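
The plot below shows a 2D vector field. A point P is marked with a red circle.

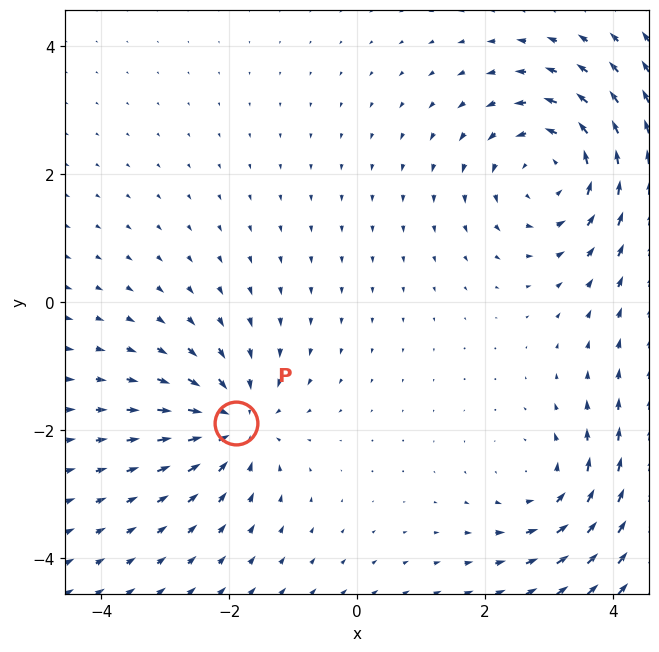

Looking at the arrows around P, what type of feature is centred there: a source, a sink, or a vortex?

sink

At P (-1.9, -1.9) the arrows converge inward. Divergence about -4, curl ≈0 — negative divergence with near-zero curl is a sink.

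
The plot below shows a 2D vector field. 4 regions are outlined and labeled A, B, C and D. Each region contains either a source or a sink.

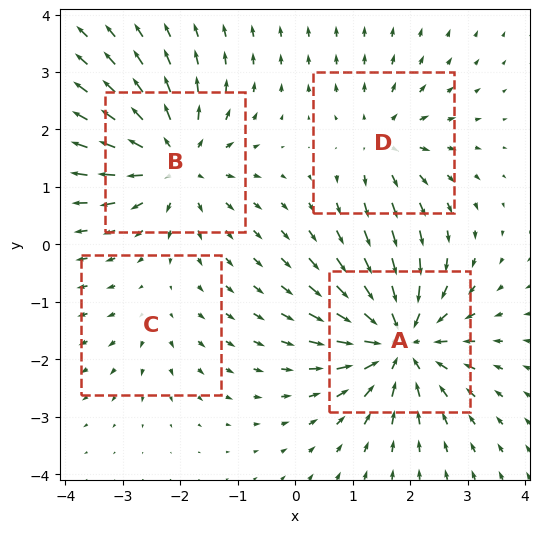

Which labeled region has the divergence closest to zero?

C

Divergence at each region's feature centre — A: about -7, B: about +6, C: about +2, D: about +4. Region C is closest to zero.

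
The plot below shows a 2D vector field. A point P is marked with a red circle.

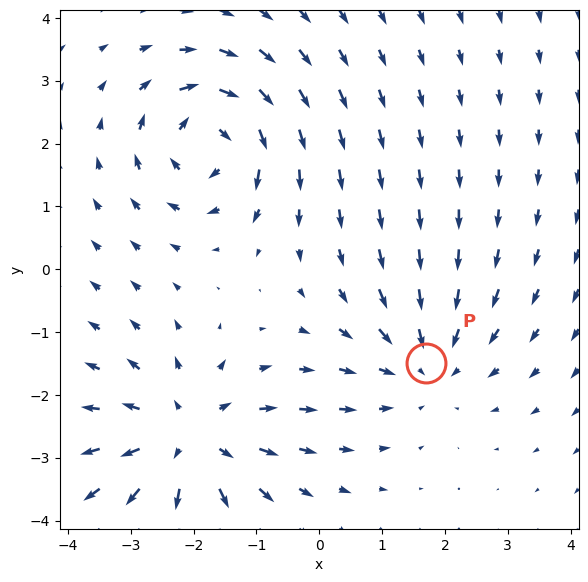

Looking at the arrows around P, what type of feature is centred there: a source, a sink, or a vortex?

sink

At P (1.7, -1.5) the arrows converge inward. Divergence about -3, curl ≈0 — negative divergence with near-zero curl is a sink.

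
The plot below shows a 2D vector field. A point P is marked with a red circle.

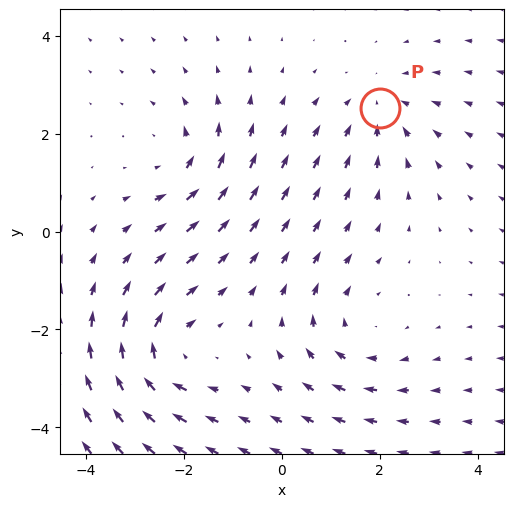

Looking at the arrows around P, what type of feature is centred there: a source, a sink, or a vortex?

At P (2.0, 2.5) the arrows converge inward. Divergence about -2, curl ≈0 — negative divergence with near-zero curl is a sink.

sink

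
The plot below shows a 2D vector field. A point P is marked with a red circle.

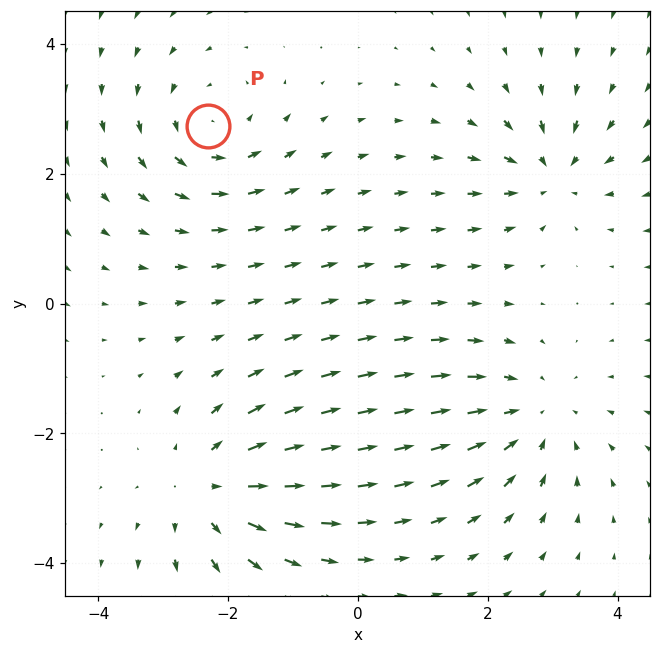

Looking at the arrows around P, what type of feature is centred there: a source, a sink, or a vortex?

At P (-2.3, 2.7) the arrows circulate counterclockwise. Divergence ≈0, curl about +4 — near-zero divergence with nonzero curl is a vortex.

vortex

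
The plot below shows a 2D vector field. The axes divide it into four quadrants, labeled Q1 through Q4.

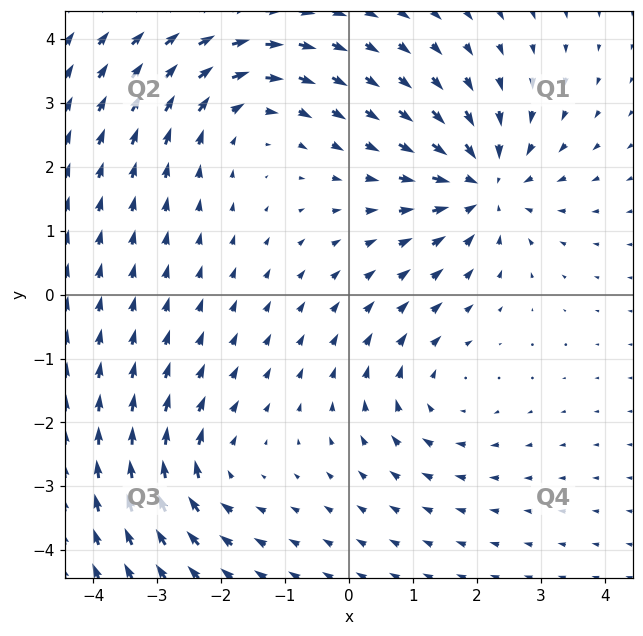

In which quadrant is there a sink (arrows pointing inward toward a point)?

The sink sits at approximately (2.1, 1.7), which lies in quadrant Q1. The divergence there is about -5, negative as expected for a sink.

Q1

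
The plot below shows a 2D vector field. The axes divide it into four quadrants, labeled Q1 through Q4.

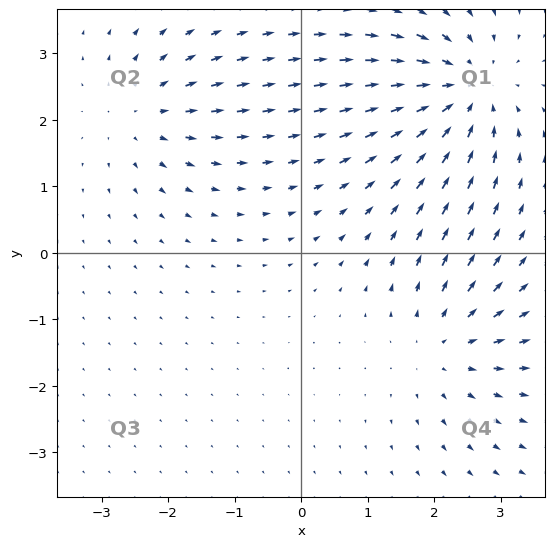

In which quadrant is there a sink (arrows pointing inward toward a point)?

The sink sits at approximately (2.5, 2.4), which lies in quadrant Q1. The divergence there is about -5, negative as expected for a sink.

Q1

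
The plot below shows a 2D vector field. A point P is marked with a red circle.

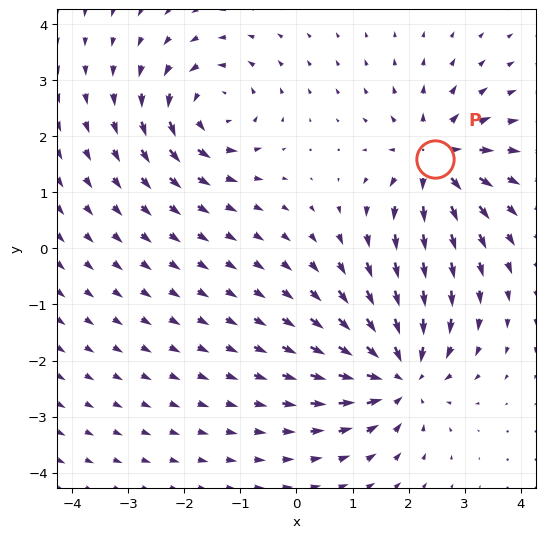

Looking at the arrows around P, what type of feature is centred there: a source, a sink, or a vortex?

At P (2.5, 1.6) the arrows spread outward. Divergence about +5, curl ≈0 — positive divergence with near-zero curl is a source.

source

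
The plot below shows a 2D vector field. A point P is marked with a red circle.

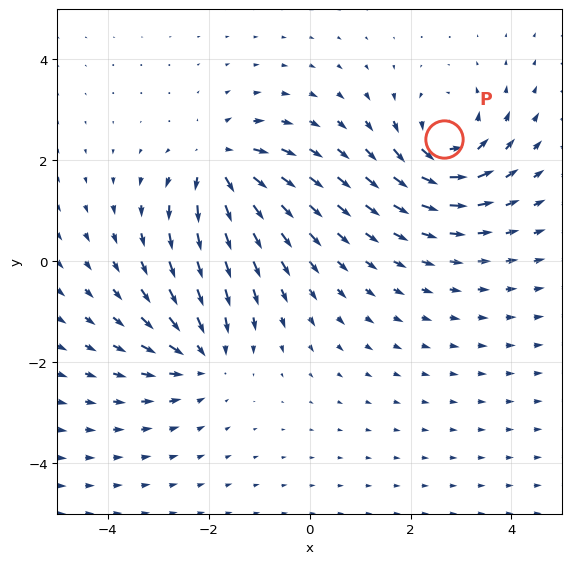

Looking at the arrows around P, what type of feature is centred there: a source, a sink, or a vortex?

At P (2.7, 2.4) the arrows circulate counterclockwise. Divergence ≈0, curl about +6 — near-zero divergence with nonzero curl is a vortex.

vortex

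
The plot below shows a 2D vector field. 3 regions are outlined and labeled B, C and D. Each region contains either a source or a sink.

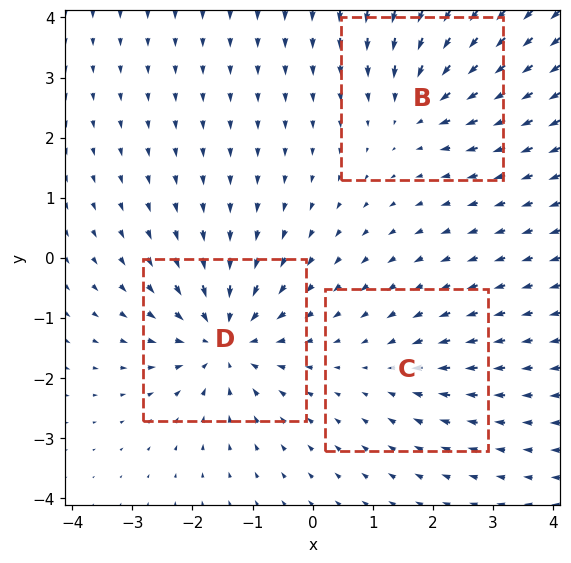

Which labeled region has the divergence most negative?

Divergence at each region's feature centre — B: about -3, C: about -2, D: about -5. Region D is most negative.

D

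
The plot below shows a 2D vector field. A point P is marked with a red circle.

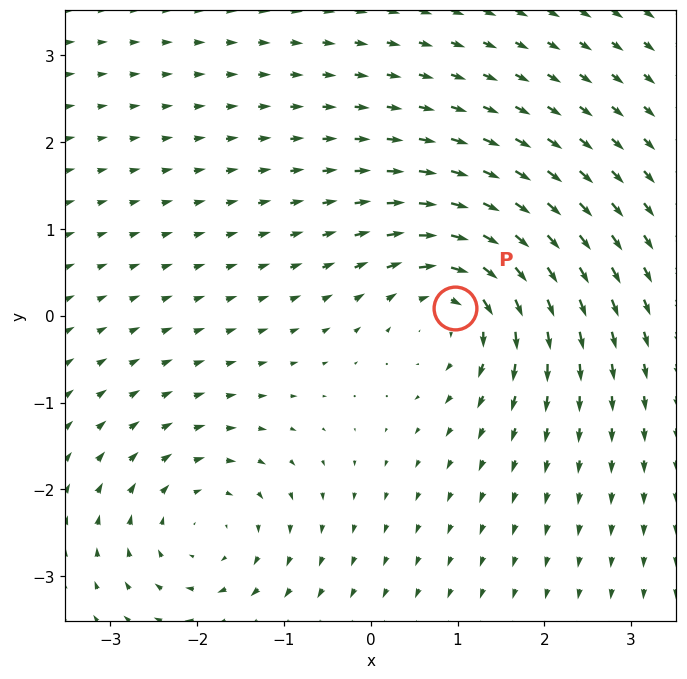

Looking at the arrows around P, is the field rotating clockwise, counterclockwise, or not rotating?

Near P at (1.0, 0.1) the arrows circulate clockwise. The curl (z-component) there is about -4; negative curl means clockwise rotation.

clockwise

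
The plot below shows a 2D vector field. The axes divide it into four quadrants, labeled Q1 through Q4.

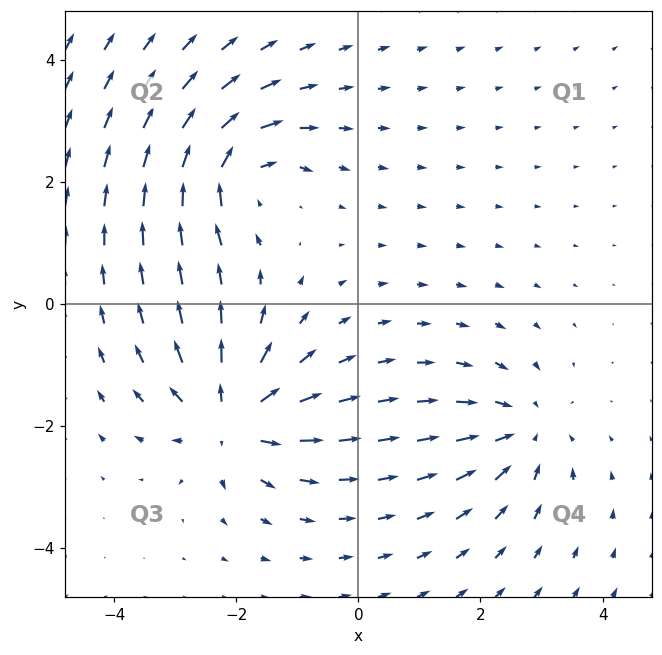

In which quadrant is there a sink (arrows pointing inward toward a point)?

The sink sits at approximately (2.7, -2.1), which lies in quadrant Q4. The divergence there is about -3, negative as expected for a sink.

Q4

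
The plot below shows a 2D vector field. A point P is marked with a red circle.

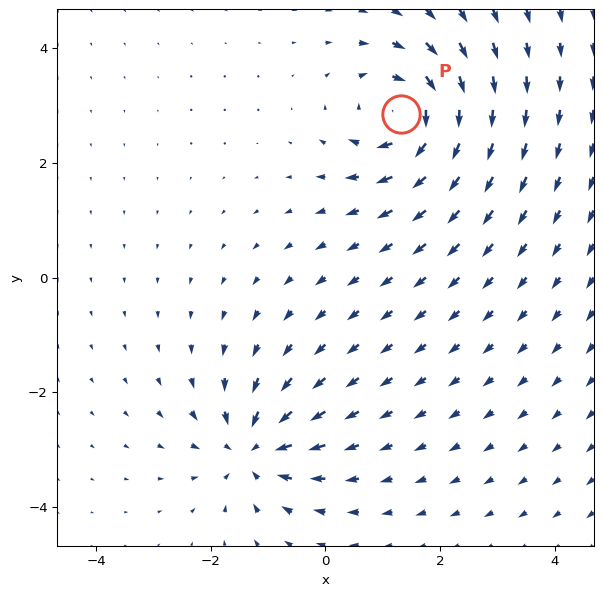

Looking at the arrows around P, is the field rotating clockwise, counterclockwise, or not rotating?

clockwise

Near P at (1.3, 2.9) the arrows circulate clockwise. The curl (z-component) there is about -5; negative curl means clockwise rotation.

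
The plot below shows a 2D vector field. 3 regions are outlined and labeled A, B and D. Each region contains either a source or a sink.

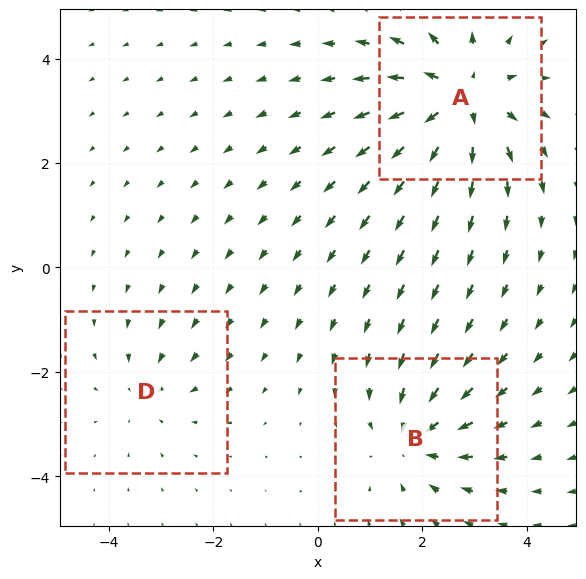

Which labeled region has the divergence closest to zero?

Divergence at each region's feature centre — A: about +4, B: about -3, D: about -2. Region D is closest to zero.

D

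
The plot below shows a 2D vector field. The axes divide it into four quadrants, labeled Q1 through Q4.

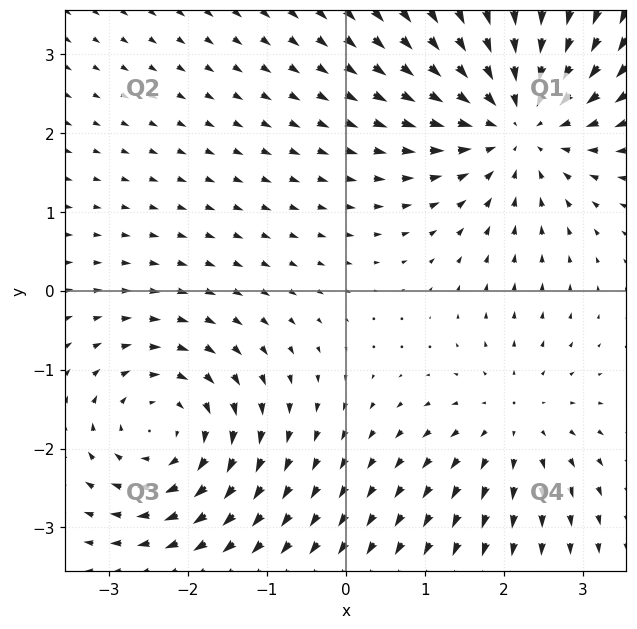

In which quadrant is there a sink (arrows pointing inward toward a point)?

The sink sits at approximately (2.2, 2.2), which lies in quadrant Q1. The divergence there is about -4, negative as expected for a sink.

Q1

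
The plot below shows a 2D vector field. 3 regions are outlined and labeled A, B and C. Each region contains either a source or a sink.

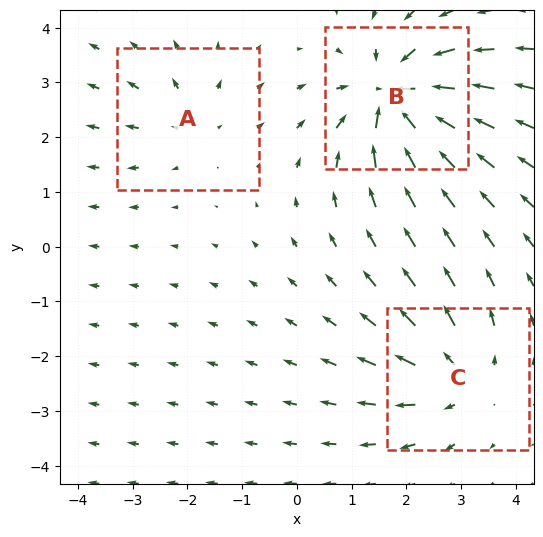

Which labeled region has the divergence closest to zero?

A

Divergence at each region's feature centre — A: about +2, B: about -6, C: about +4. Region A is closest to zero.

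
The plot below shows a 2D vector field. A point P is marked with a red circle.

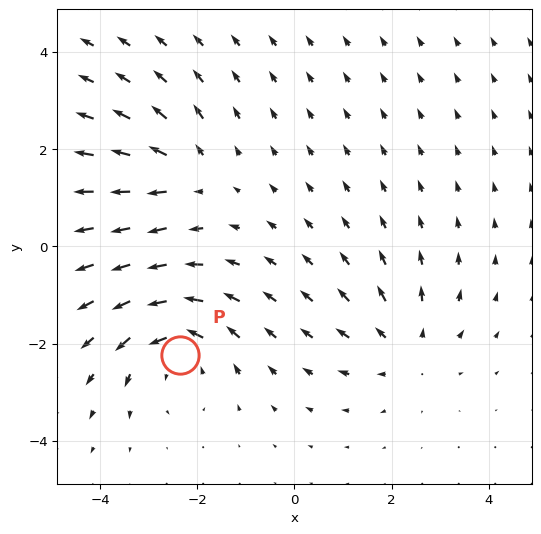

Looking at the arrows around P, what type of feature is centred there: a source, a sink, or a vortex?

vortex

At P (-2.4, -2.2) the arrows circulate counterclockwise. Divergence ≈0, curl about +5 — near-zero divergence with nonzero curl is a vortex.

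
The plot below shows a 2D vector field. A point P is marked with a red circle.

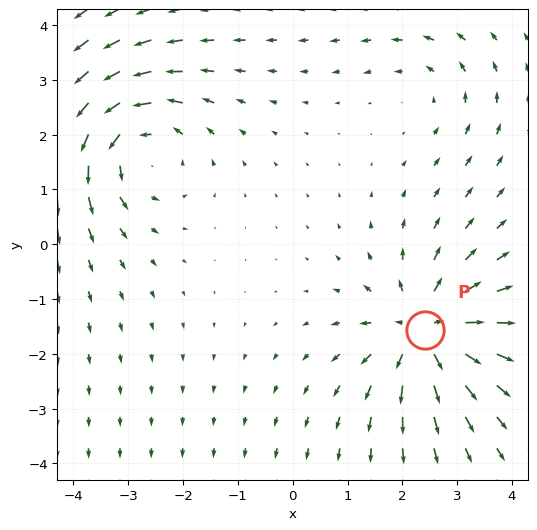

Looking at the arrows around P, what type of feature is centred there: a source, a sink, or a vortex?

source

At P (2.4, -1.6) the arrows spread outward. Divergence about +6, curl ≈0 — positive divergence with near-zero curl is a source.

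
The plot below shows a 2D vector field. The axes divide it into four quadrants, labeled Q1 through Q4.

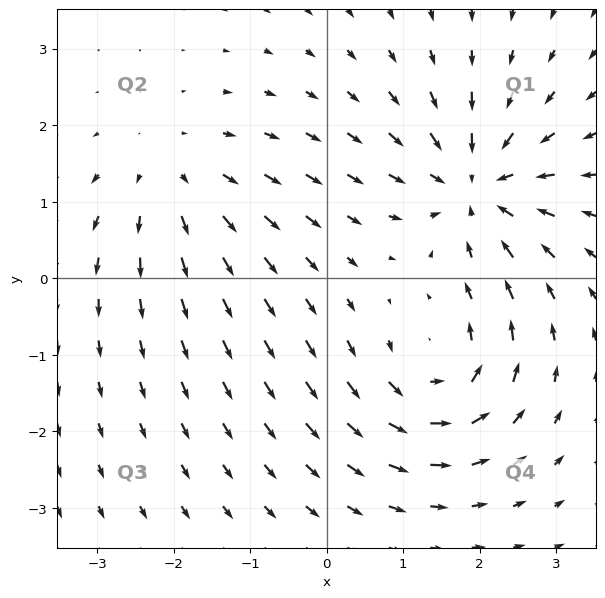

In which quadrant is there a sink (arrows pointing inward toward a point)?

The sink sits at approximately (2.0, 1.2), which lies in quadrant Q1. The divergence there is about -6, negative as expected for a sink.

Q1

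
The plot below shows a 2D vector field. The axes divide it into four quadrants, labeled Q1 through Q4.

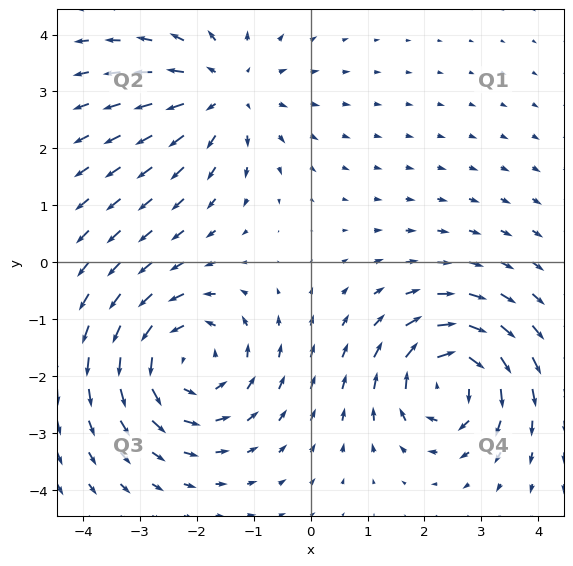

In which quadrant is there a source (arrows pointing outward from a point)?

The source sits at approximately (-1.5, 3.0), which lies in quadrant Q2. The divergence there is about +3, positive as expected for a source.

Q2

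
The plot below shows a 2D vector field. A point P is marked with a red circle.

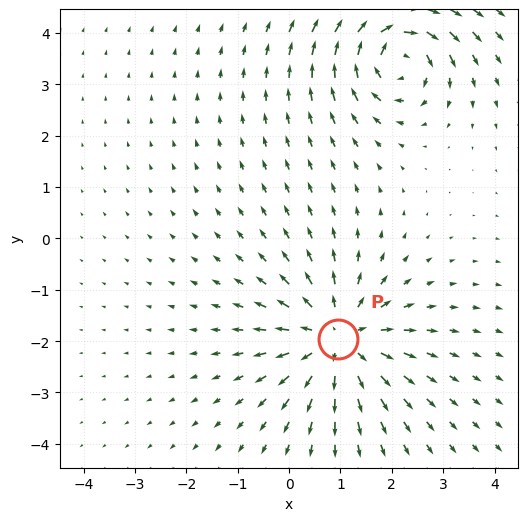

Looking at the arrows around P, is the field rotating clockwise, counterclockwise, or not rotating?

not rotating

Near P at (0.9, -2.0) the arrows show no circulation. The curl there is ≈0.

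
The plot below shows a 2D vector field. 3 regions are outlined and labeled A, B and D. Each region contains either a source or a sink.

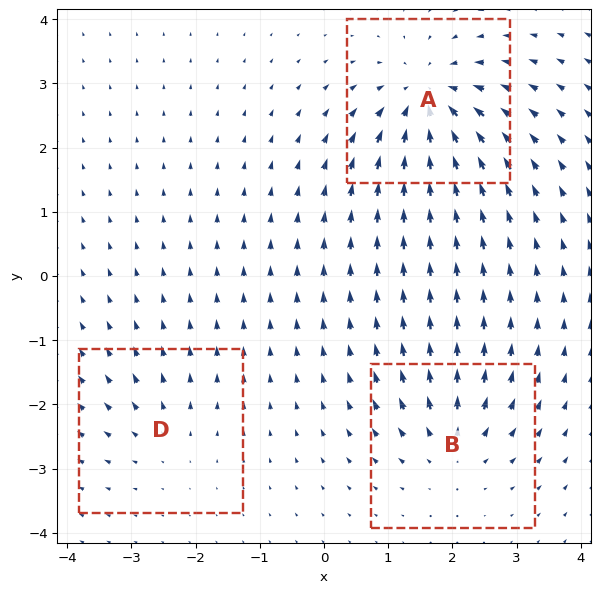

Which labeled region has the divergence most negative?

A

Divergence at each region's feature centre — A: about -6, B: about +4, D: about +2. Region A is most negative.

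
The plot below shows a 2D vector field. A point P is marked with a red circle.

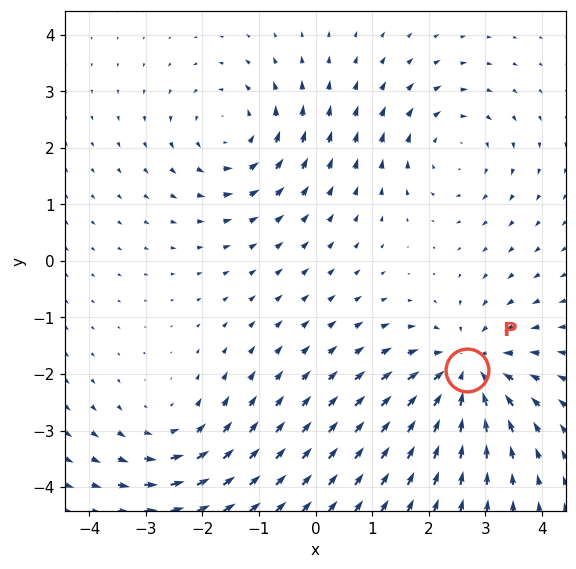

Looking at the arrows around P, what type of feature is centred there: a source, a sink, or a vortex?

sink

At P (2.7, -1.9) the arrows converge inward. Divergence about -5, curl ≈0 — negative divergence with near-zero curl is a sink.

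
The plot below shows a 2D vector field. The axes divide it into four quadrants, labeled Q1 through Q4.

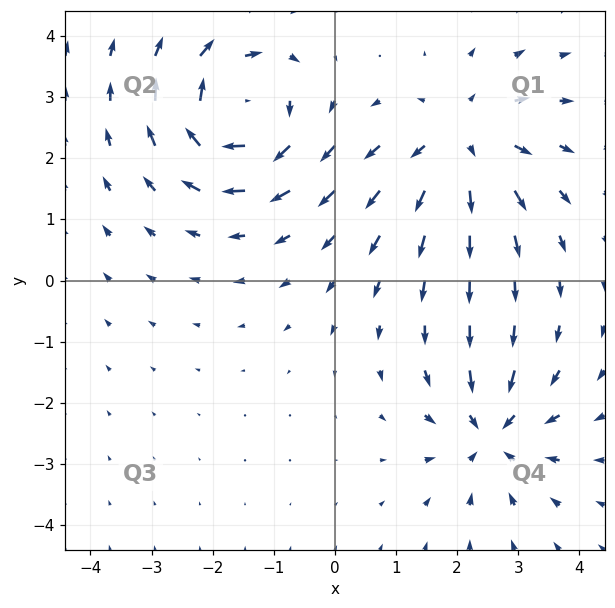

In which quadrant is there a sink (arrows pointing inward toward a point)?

The sink sits at approximately (2.6, -2.5), which lies in quadrant Q4. The divergence there is about -5, negative as expected for a sink.

Q4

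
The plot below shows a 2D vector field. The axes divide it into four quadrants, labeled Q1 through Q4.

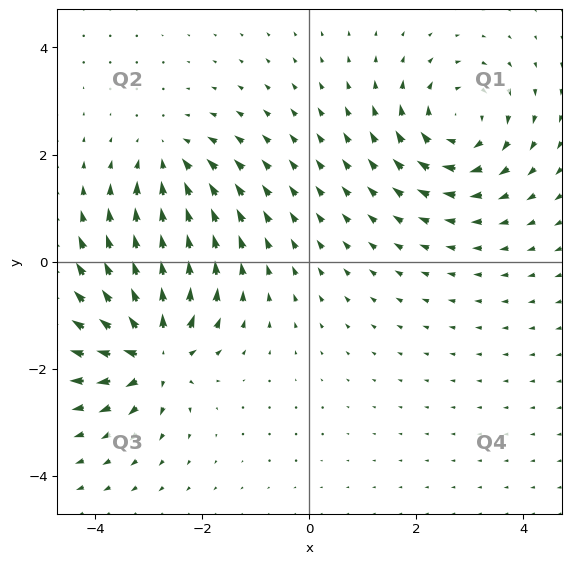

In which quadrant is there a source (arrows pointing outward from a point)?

The source sits at approximately (-2.9, -1.7), which lies in quadrant Q3. The divergence there is about +6, positive as expected for a source.

Q3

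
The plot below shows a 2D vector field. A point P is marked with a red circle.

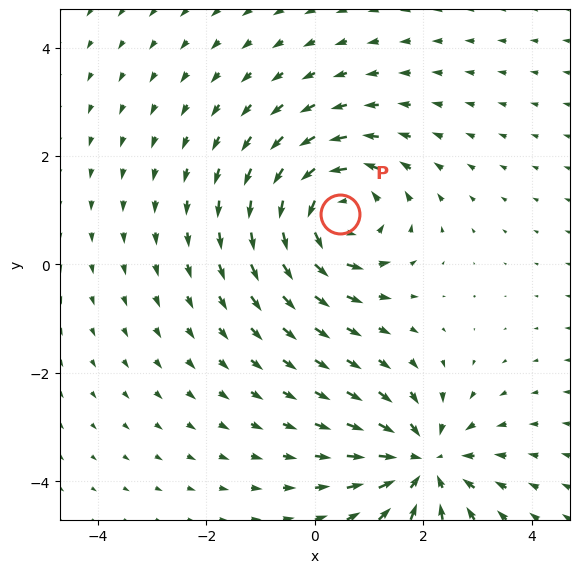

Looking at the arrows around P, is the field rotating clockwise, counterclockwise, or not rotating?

Near P at (0.5, 0.9) the arrows circulate counterclockwise. The curl (z-component) there is about +5; positive curl means counterclockwise rotation.

counterclockwise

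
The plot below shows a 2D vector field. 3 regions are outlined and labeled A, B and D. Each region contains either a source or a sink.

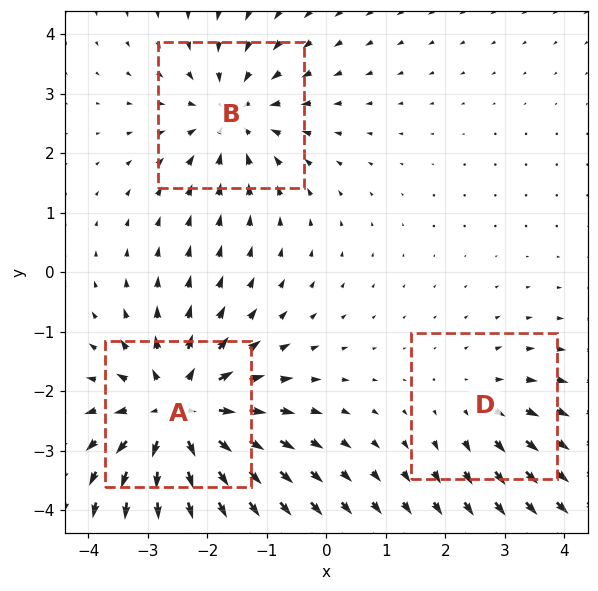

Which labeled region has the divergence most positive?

A

Divergence at each region's feature centre — A: about +5, B: about -3, D: about +2. Region A is most positive.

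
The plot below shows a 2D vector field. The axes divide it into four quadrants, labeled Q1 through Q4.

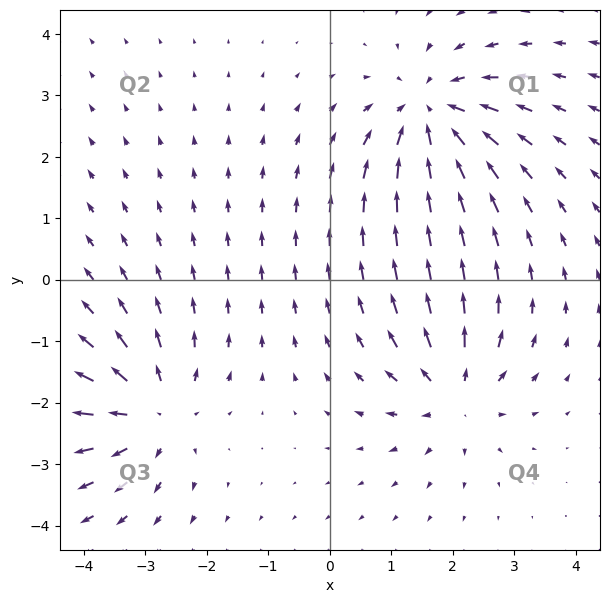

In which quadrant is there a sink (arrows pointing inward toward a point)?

Q1

The sink sits at approximately (1.6, 2.7), which lies in quadrant Q1. The divergence there is about -5, negative as expected for a sink.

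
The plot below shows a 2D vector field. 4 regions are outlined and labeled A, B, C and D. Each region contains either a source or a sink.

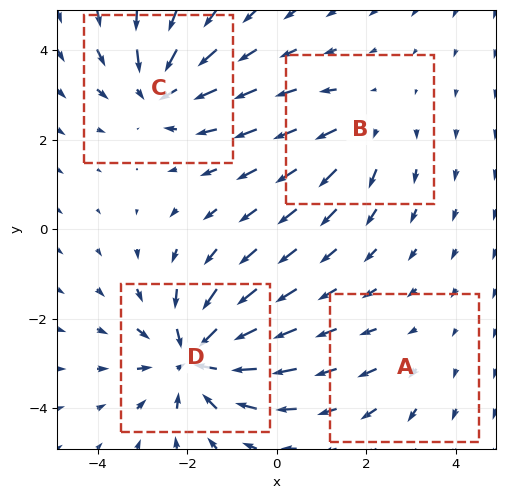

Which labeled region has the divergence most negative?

Divergence at each region's feature centre — A: about +2, B: about +3, C: about -5, D: about -6. Region D is most negative.

D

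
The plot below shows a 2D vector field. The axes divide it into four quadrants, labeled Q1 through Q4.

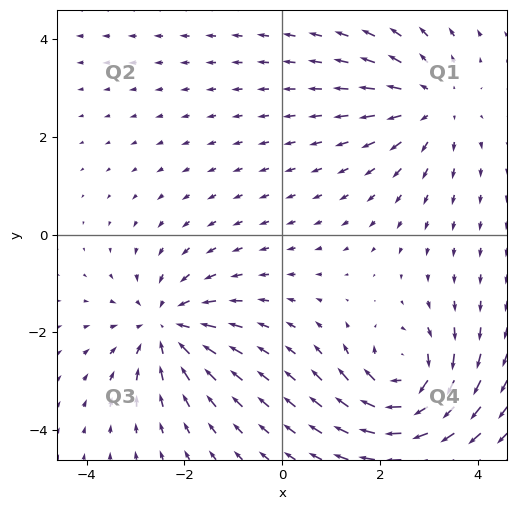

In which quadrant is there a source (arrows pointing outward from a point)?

Q1

The source sits at approximately (3.1, 2.7), which lies in quadrant Q1. The divergence there is about +2, positive as expected for a source.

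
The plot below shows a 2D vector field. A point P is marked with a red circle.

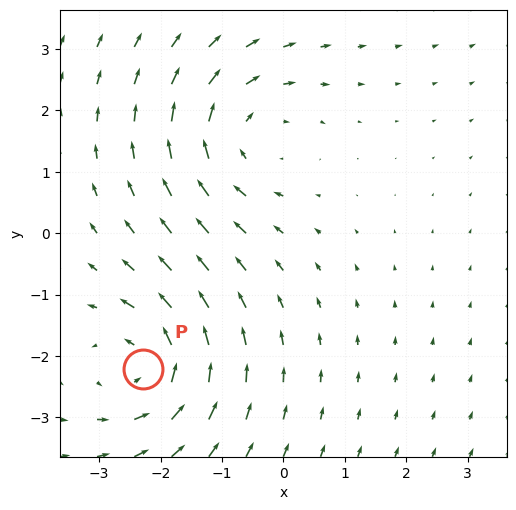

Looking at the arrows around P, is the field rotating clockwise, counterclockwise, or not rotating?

Near P at (-2.3, -2.2) the arrows circulate counterclockwise. The curl (z-component) there is about +4; positive curl means counterclockwise rotation.

counterclockwise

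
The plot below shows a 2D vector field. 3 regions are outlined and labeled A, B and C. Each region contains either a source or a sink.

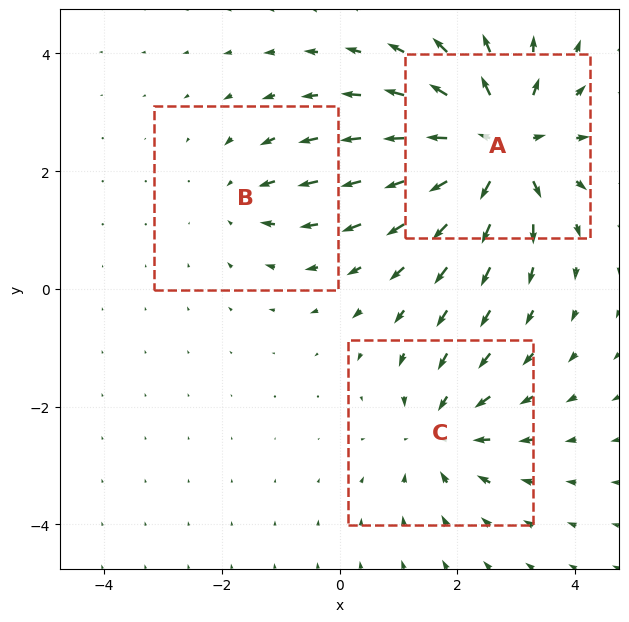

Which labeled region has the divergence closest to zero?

Divergence at each region's feature centre — A: about +5, B: about -2, C: about -3. Region B is closest to zero.

B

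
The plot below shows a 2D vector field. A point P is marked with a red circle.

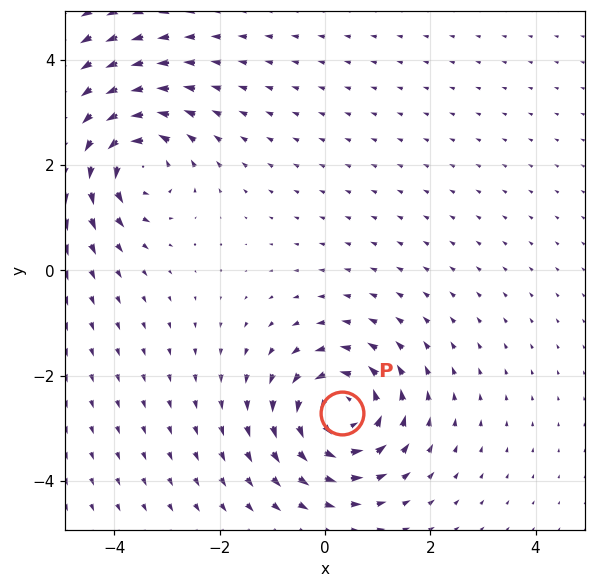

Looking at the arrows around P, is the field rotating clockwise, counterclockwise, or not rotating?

counterclockwise

Near P at (0.3, -2.7) the arrows circulate counterclockwise. The curl (z-component) there is about +6; positive curl means counterclockwise rotation.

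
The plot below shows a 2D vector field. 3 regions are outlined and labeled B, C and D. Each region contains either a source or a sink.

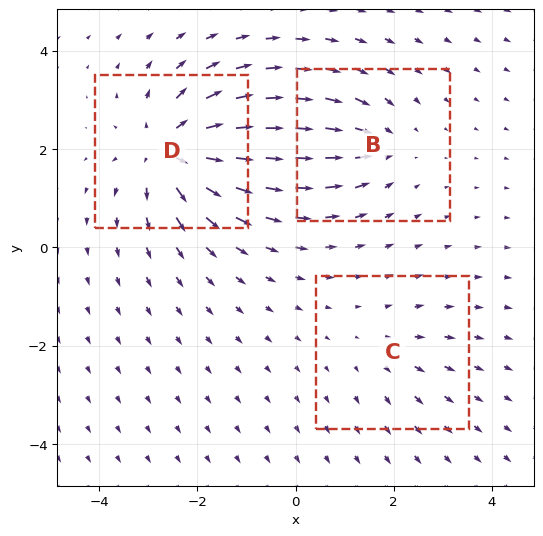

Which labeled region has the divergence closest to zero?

C

Divergence at each region's feature centre — B: about -3, C: about +2, D: about +5. Region C is closest to zero.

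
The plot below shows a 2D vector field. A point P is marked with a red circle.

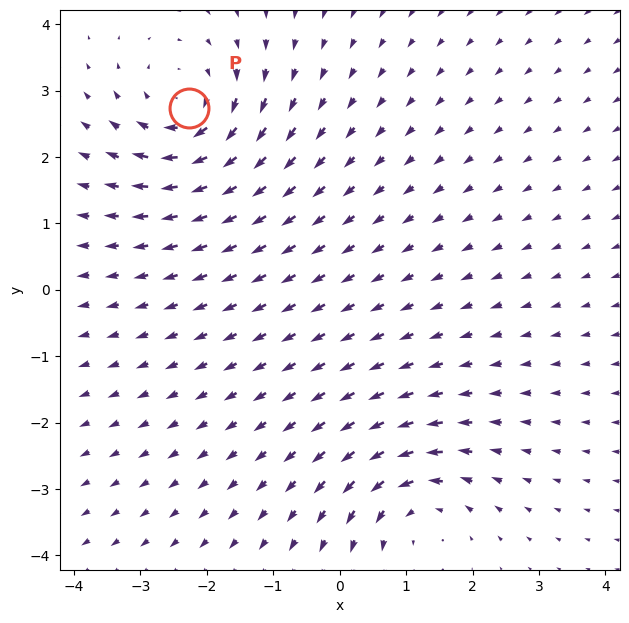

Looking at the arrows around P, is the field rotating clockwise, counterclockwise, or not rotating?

clockwise

Near P at (-2.3, 2.7) the arrows circulate clockwise. The curl (z-component) there is about -6; negative curl means clockwise rotation.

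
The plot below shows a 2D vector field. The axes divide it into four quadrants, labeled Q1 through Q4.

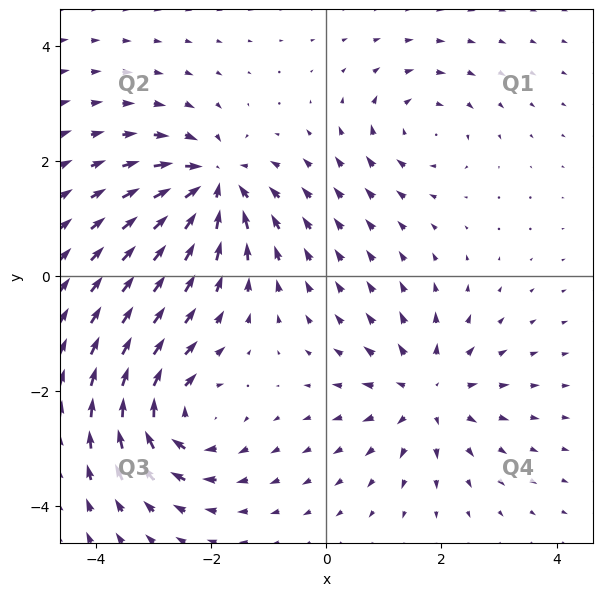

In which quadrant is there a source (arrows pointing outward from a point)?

The source sits at approximately (1.7, -2.0), which lies in quadrant Q4. The divergence there is about +4, positive as expected for a source.

Q4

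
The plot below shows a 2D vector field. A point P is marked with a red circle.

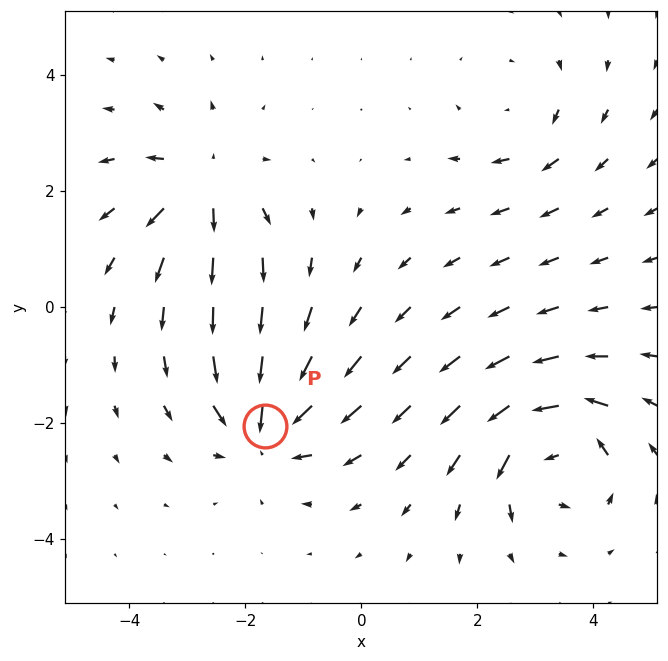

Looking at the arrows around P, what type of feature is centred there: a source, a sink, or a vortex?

sink

At P (-1.7, -2.1) the arrows converge inward. Divergence about -6, curl ≈0 — negative divergence with near-zero curl is a sink.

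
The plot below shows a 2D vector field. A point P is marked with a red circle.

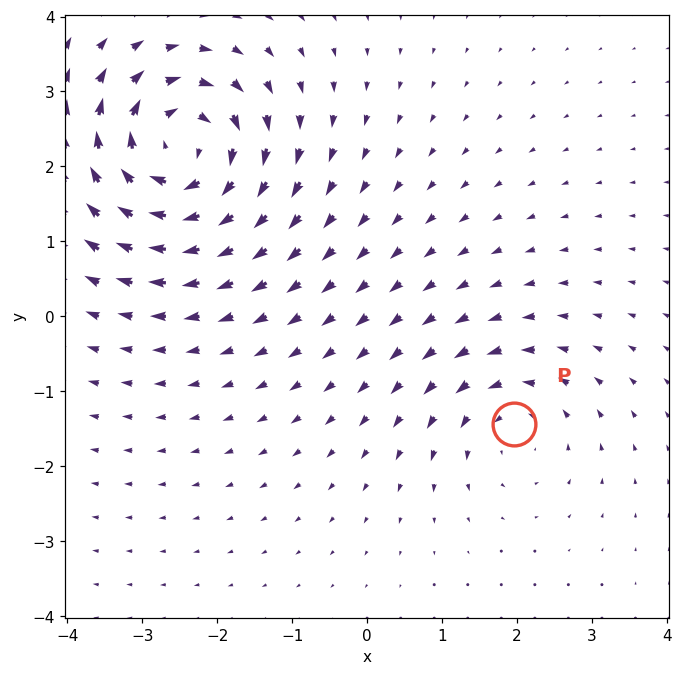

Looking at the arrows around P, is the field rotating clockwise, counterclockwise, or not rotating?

Near P at (2.0, -1.4) the arrows circulate counterclockwise. The curl (z-component) there is about +3; positive curl means counterclockwise rotation.

counterclockwise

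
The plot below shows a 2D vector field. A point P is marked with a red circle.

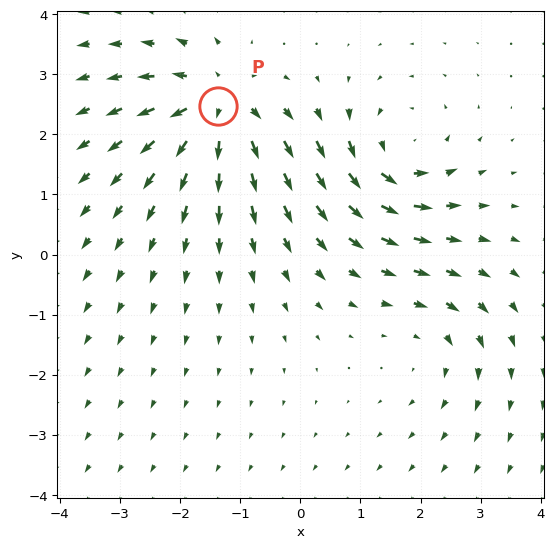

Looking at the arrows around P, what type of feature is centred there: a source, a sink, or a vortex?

At P (-1.4, 2.5) the arrows spread outward. Divergence about +6, curl ≈0 — positive divergence with near-zero curl is a source.

source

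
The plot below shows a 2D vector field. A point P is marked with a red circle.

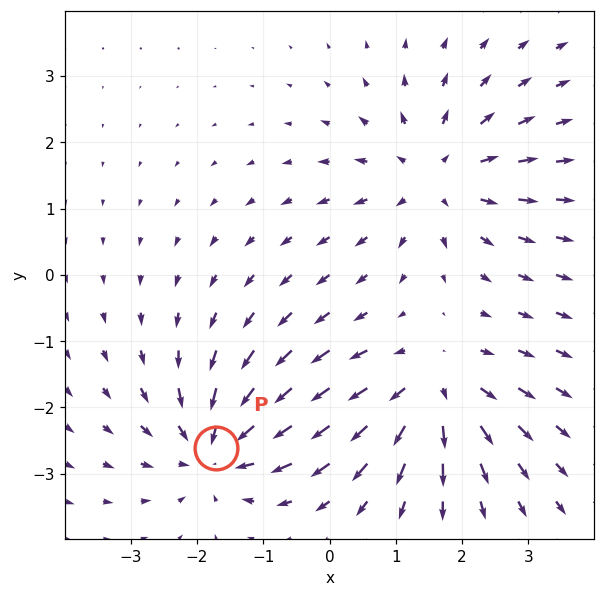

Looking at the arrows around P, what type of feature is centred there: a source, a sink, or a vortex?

At P (-1.7, -2.6) the arrows converge inward. Divergence about -5, curl ≈0 — negative divergence with near-zero curl is a sink.

sink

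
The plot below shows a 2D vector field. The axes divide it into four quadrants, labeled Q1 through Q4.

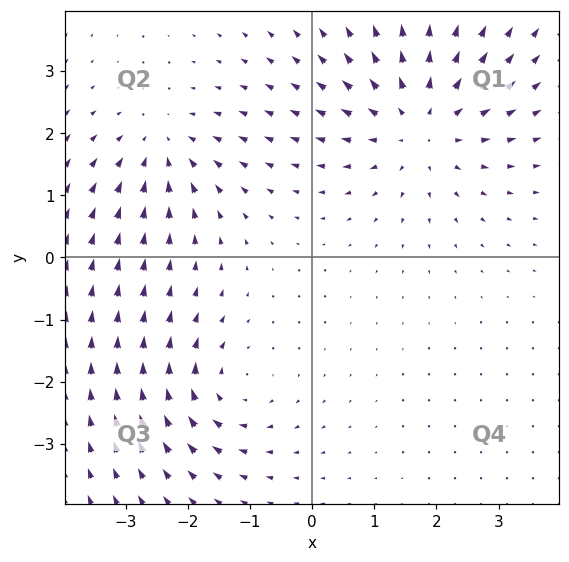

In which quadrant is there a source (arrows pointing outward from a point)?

Q1

The source sits at approximately (1.7, 2.1), which lies in quadrant Q1. The divergence there is about +4, positive as expected for a source.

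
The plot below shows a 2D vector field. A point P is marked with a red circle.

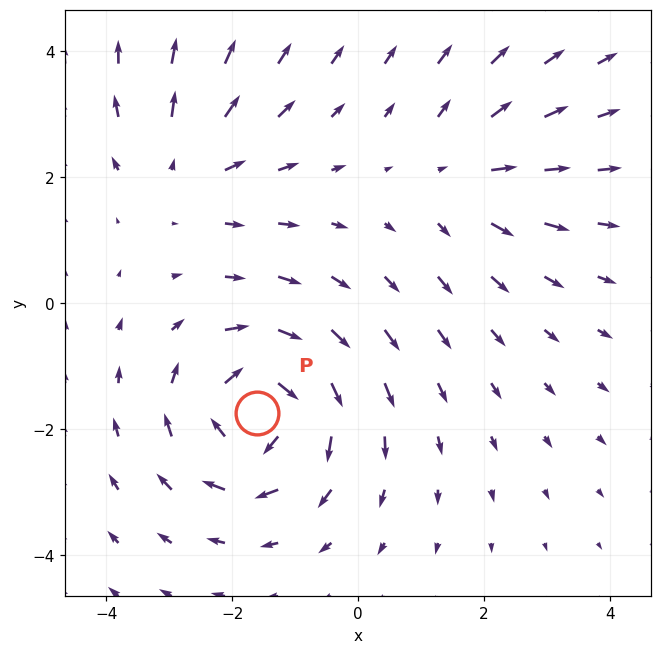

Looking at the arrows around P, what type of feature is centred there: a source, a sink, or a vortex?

At P (-1.6, -1.7) the arrows circulate clockwise. Divergence ≈0, curl about -5 — near-zero divergence with nonzero curl is a vortex.

vortex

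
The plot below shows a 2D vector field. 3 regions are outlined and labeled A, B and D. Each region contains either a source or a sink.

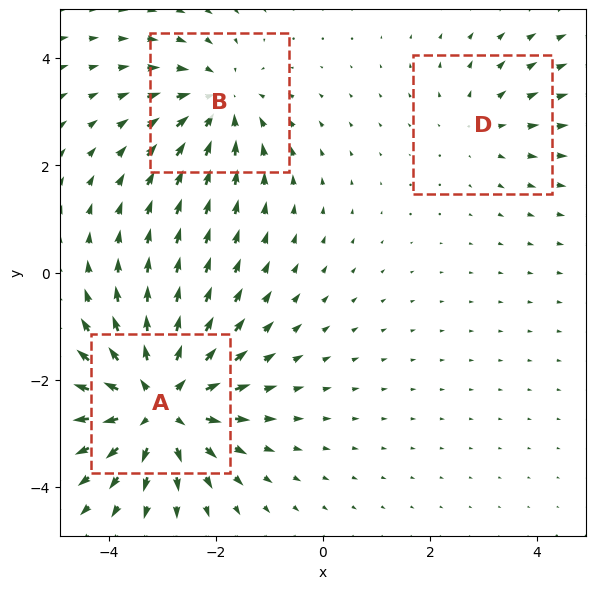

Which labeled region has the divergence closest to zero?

D

Divergence at each region's feature centre — A: about +5, B: about -3, D: about +2. Region D is closest to zero.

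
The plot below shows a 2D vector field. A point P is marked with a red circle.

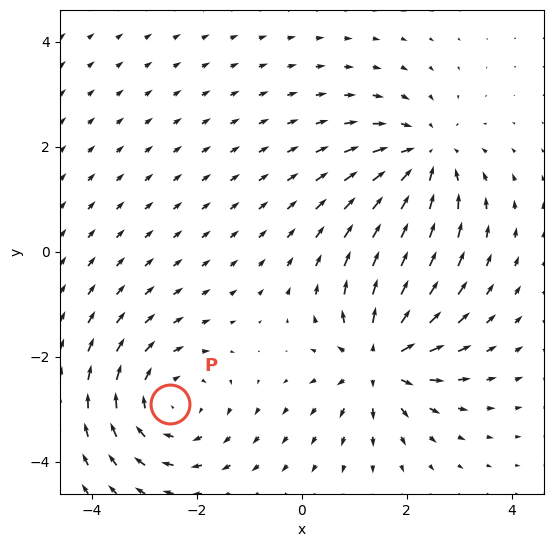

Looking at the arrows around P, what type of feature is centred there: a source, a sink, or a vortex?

vortex

At P (-2.5, -2.9) the arrows circulate clockwise. Divergence ≈0, curl about -4 — near-zero divergence with nonzero curl is a vortex.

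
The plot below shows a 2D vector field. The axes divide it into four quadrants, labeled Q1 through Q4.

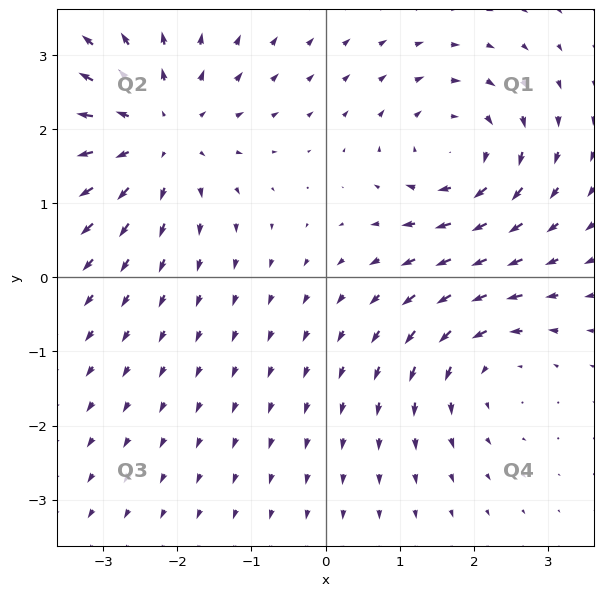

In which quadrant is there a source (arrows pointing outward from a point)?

Q2

The source sits at approximately (-2.3, 1.9), which lies in quadrant Q2. The divergence there is about +4, positive as expected for a source.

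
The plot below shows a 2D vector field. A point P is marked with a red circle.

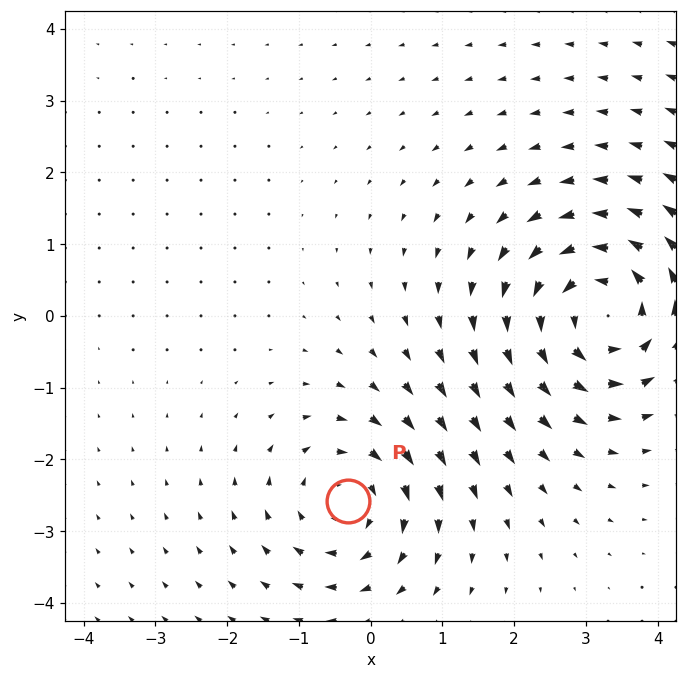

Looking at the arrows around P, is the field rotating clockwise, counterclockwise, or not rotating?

Near P at (-0.3, -2.6) the arrows circulate clockwise. The curl (z-component) there is about -3; negative curl means clockwise rotation.

clockwise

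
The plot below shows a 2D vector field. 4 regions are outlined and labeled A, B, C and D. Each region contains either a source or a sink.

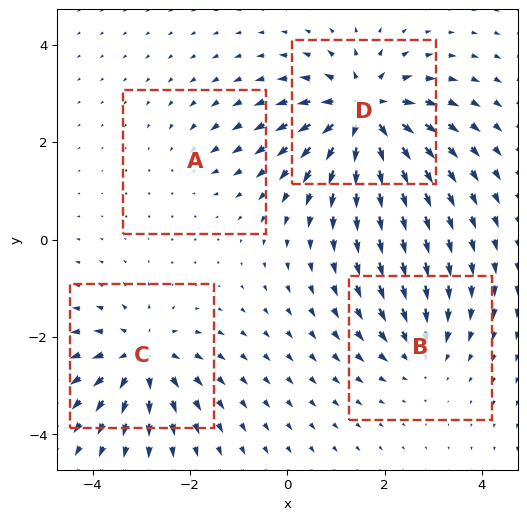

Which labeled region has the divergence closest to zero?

Divergence at each region's feature centre — A: about -2, B: about -4, C: about +6, D: about +8. Region A is closest to zero.

A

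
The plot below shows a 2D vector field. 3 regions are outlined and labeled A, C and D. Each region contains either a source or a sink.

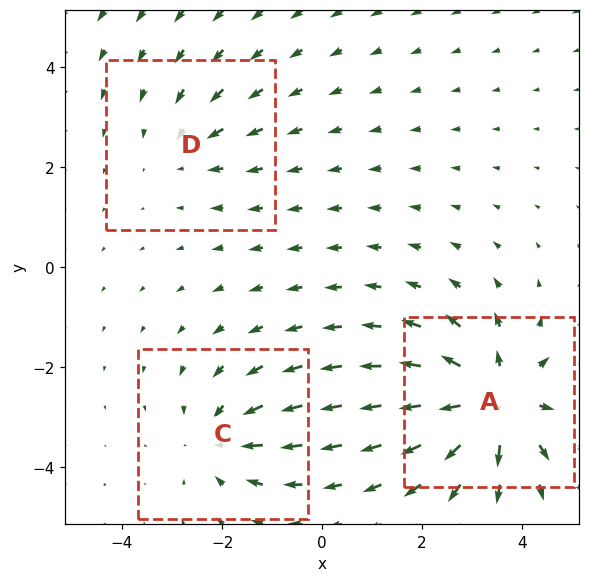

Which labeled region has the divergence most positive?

Divergence at each region's feature centre — A: about +5, C: about -3, D: about -2. Region A is most positive.

A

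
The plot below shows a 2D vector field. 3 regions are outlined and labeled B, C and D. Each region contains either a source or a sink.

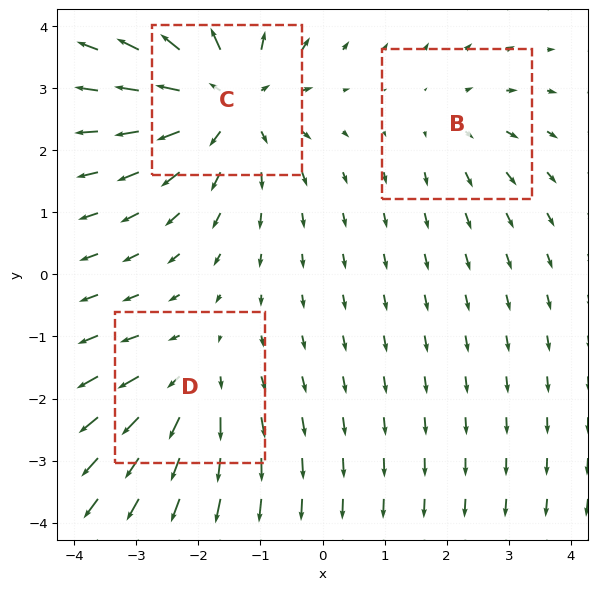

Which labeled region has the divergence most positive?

Divergence at each region's feature centre — B: about +2, C: about +5, D: about +3. Region C is most positive.

C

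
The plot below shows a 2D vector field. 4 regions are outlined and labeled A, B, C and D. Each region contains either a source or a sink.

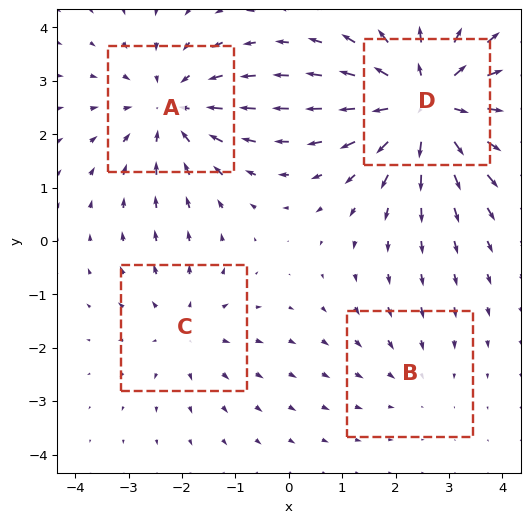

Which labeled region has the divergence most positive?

D

Divergence at each region's feature centre — A: about -4, B: about -2, C: about +3, D: about +6. Region D is most positive.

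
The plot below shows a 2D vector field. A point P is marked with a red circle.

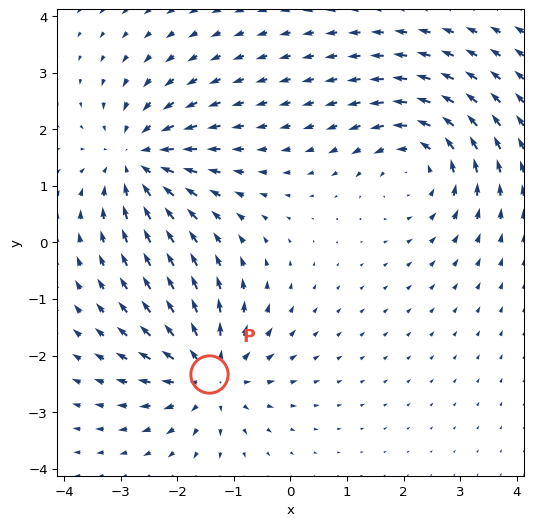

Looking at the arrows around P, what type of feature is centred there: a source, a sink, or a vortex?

source

At P (-1.4, -2.3) the arrows spread outward. Divergence about +5, curl ≈0 — positive divergence with near-zero curl is a source.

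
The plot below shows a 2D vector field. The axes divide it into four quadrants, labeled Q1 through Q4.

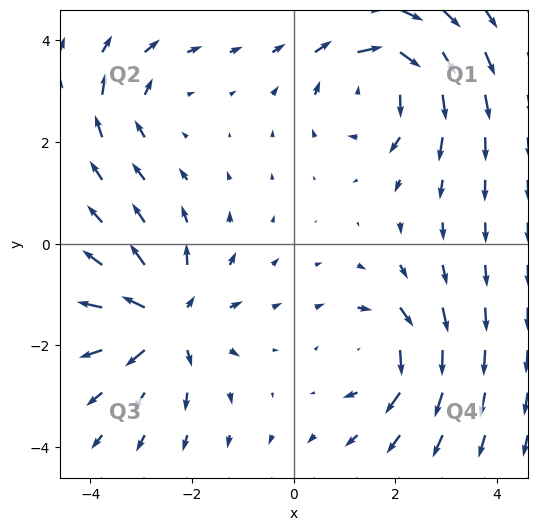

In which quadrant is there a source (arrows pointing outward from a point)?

The source sits at approximately (-2.5, -1.5), which lies in quadrant Q3. The divergence there is about +5, positive as expected for a source.

Q3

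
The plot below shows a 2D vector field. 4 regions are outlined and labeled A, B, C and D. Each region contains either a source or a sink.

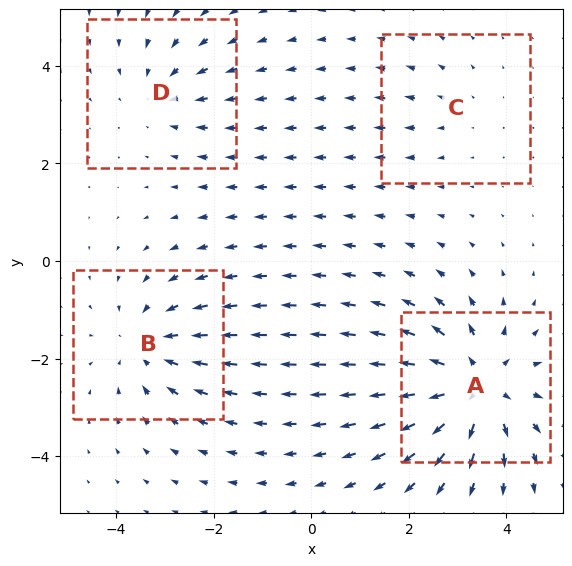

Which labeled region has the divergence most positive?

Divergence at each region's feature centre — A: about +6, B: about -4, C: about +2, D: about -3. Region A is most positive.

A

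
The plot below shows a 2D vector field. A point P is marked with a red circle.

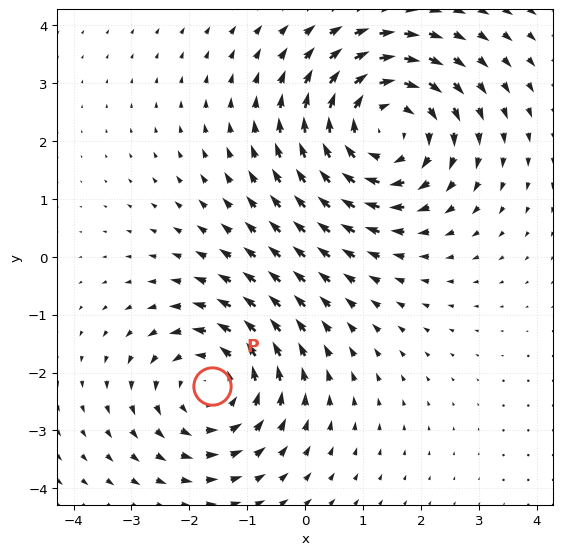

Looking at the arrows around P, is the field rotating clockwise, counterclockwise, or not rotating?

counterclockwise

Near P at (-1.6, -2.2) the arrows circulate counterclockwise. The curl (z-component) there is about +2; positive curl means counterclockwise rotation.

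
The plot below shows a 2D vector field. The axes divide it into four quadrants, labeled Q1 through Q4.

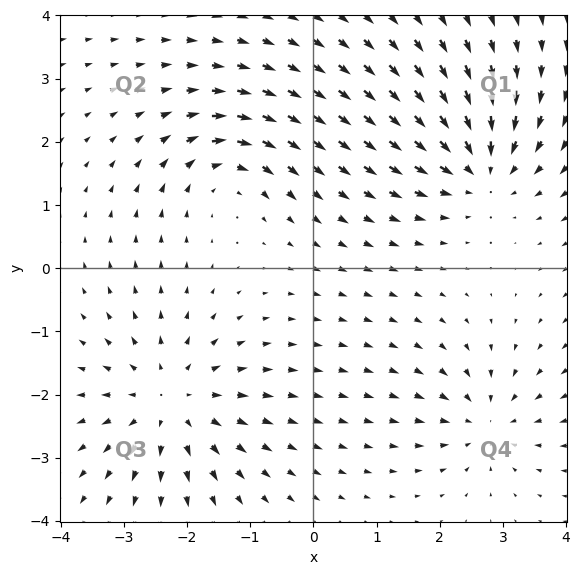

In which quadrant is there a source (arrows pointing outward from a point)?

The source sits at approximately (-2.3, -2.1), which lies in quadrant Q3. The divergence there is about +5, positive as expected for a source.

Q3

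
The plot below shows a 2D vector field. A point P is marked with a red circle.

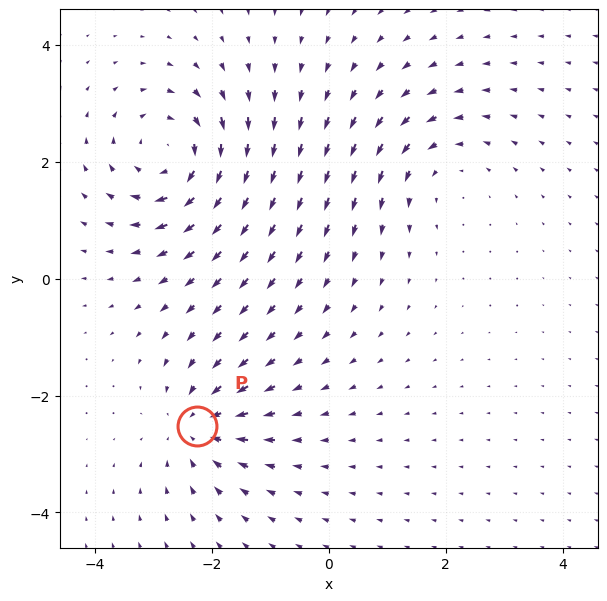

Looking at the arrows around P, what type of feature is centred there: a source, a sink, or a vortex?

sink

At P (-2.3, -2.5) the arrows converge inward. Divergence about -4, curl ≈0 — negative divergence with near-zero curl is a sink.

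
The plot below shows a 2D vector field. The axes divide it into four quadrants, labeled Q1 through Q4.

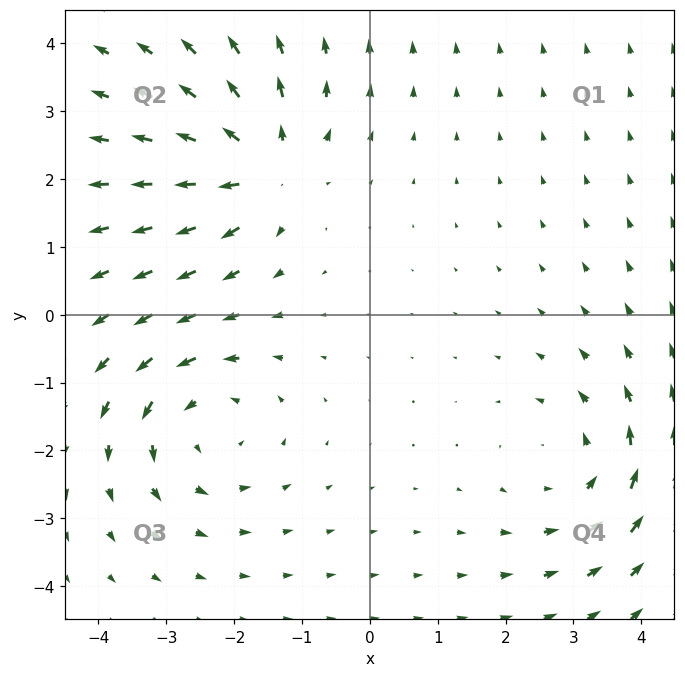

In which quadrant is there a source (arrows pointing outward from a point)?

Q2

The source sits at approximately (-1.6, 2.2), which lies in quadrant Q2. The divergence there is about +5, positive as expected for a source.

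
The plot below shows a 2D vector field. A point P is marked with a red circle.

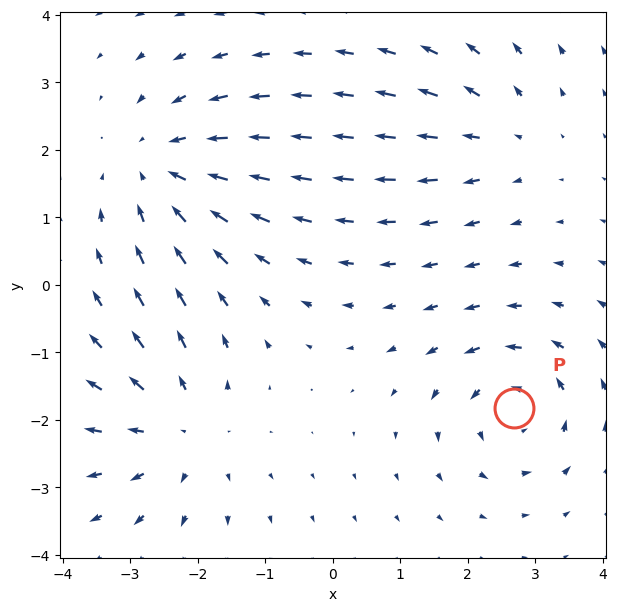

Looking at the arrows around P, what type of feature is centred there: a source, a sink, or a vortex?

vortex

At P (2.7, -1.8) the arrows circulate counterclockwise. Divergence ≈0, curl about +4 — near-zero divergence with nonzero curl is a vortex.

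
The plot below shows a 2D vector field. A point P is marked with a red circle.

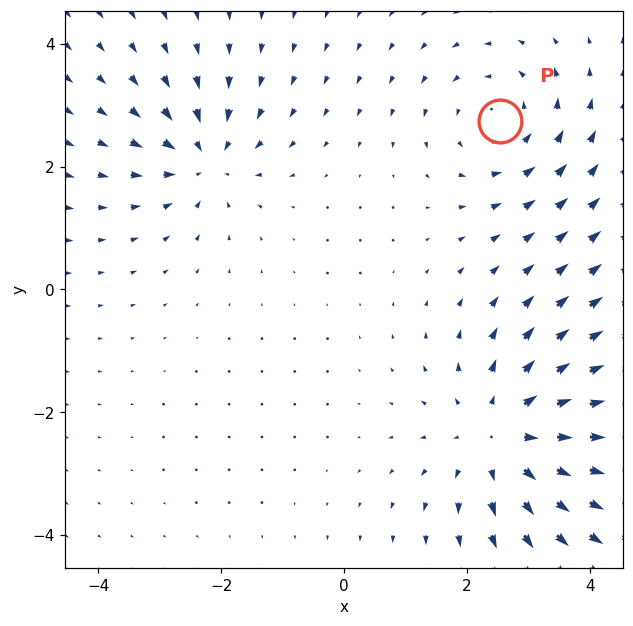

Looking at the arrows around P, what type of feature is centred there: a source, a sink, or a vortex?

At P (2.5, 2.7) the arrows circulate counterclockwise. Divergence ≈0, curl about +3 — near-zero divergence with nonzero curl is a vortex.

vortex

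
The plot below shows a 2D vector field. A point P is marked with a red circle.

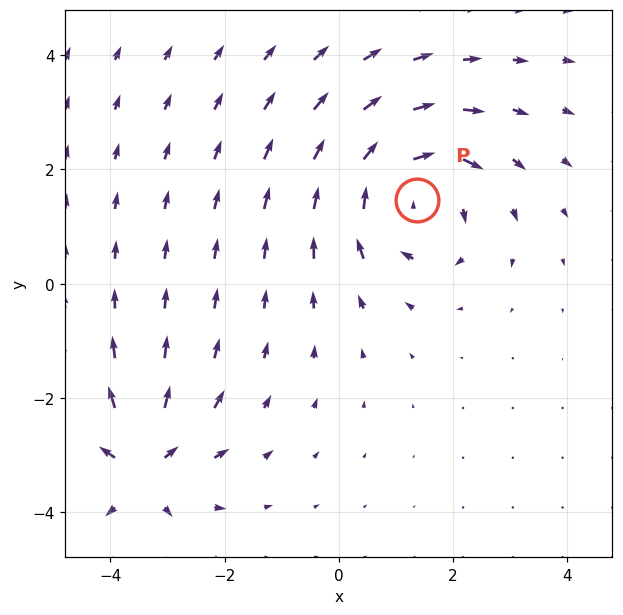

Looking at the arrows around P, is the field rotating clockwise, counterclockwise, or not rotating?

Near P at (1.4, 1.5) the arrows circulate clockwise. The curl (z-component) there is about -4; negative curl means clockwise rotation.

clockwise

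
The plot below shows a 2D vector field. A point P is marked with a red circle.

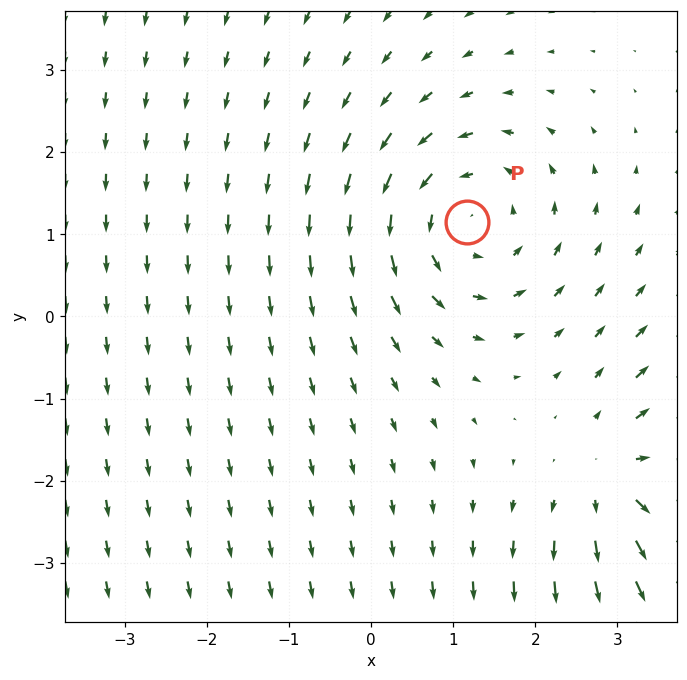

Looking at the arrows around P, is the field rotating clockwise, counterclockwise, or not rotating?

counterclockwise

Near P at (1.2, 1.1) the arrows circulate counterclockwise. The curl (z-component) there is about +3; positive curl means counterclockwise rotation.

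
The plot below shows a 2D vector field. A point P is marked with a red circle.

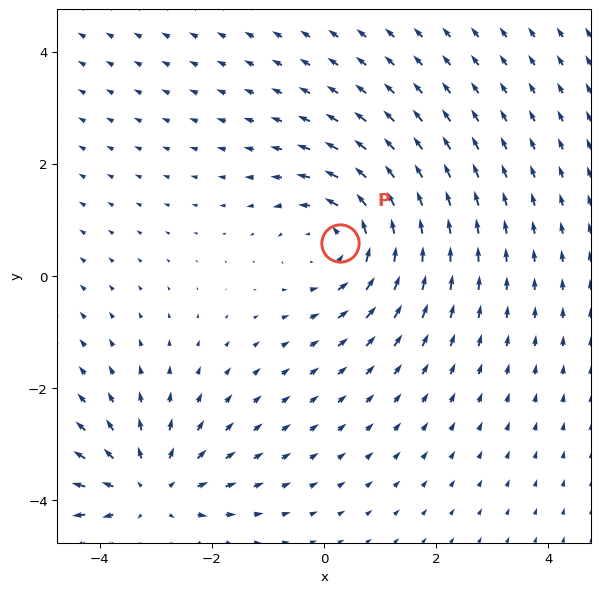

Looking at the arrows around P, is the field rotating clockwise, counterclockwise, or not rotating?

counterclockwise

Near P at (0.3, 0.6) the arrows circulate counterclockwise. The curl (z-component) there is about +4; positive curl means counterclockwise rotation.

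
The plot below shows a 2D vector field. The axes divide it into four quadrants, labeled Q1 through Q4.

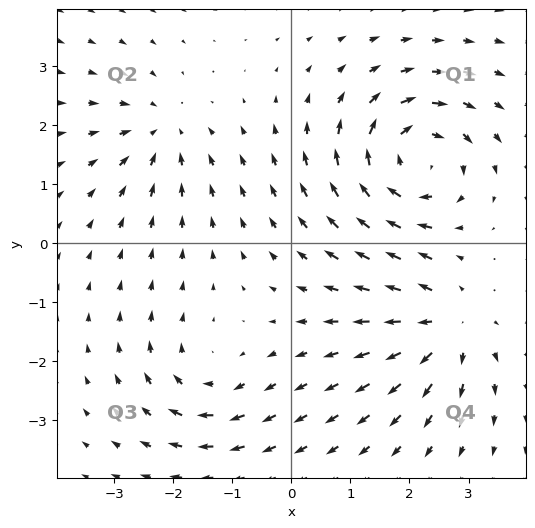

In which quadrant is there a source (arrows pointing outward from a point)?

Q4

The source sits at approximately (2.6, -1.4), which lies in quadrant Q4. The divergence there is about +4, positive as expected for a source.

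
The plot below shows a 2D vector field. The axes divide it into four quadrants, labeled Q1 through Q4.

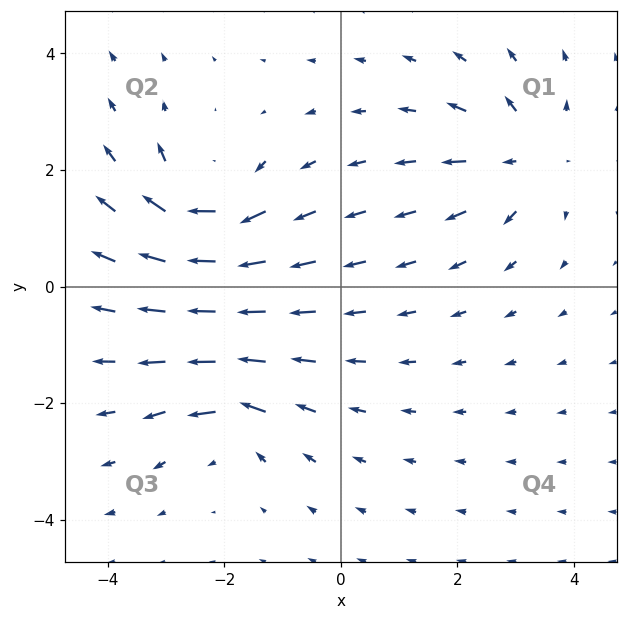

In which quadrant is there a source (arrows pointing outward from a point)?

Q1

The source sits at approximately (3.1, 2.2), which lies in quadrant Q1. The divergence there is about +5, positive as expected for a source.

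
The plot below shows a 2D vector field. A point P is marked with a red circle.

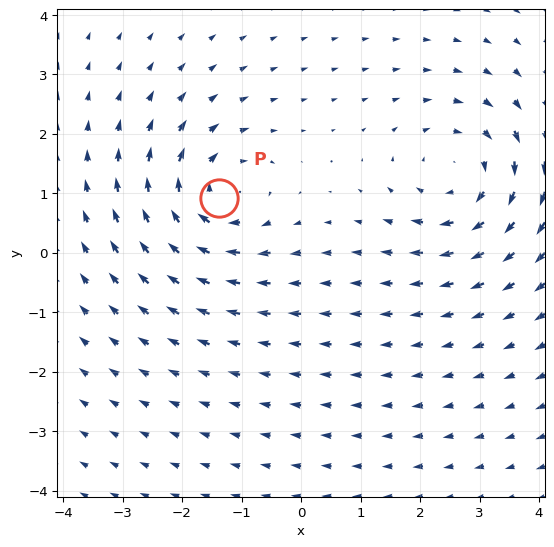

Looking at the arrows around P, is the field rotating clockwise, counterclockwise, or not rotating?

Near P at (-1.4, 0.9) the arrows circulate clockwise. The curl (z-component) there is about -5; negative curl means clockwise rotation.

clockwise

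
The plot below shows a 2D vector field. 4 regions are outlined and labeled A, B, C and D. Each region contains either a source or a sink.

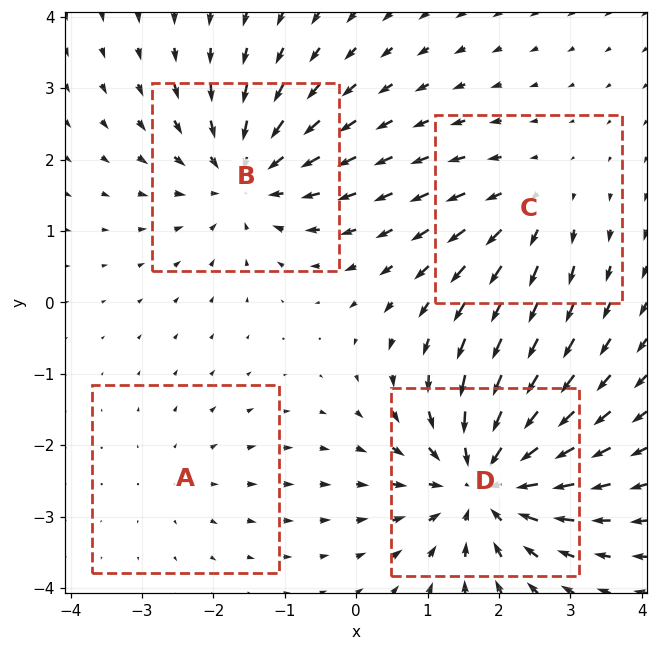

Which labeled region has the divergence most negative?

D

Divergence at each region's feature centre — A: about +2, B: about -5, C: about +3, D: about -7. Region D is most negative.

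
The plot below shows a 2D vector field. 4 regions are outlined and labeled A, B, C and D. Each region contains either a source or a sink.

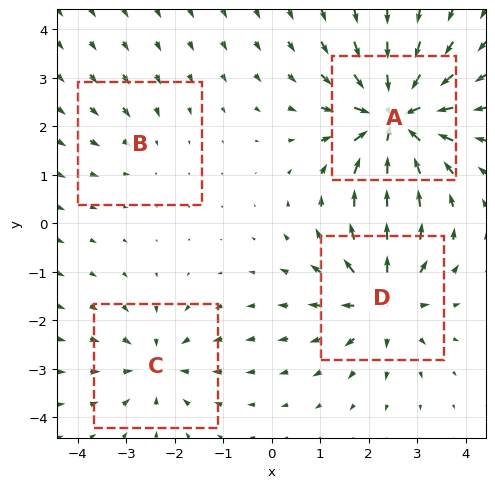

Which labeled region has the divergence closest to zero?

B

Divergence at each region's feature centre — A: about -8, B: about -2, C: about -4, D: about +6. Region B is closest to zero.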